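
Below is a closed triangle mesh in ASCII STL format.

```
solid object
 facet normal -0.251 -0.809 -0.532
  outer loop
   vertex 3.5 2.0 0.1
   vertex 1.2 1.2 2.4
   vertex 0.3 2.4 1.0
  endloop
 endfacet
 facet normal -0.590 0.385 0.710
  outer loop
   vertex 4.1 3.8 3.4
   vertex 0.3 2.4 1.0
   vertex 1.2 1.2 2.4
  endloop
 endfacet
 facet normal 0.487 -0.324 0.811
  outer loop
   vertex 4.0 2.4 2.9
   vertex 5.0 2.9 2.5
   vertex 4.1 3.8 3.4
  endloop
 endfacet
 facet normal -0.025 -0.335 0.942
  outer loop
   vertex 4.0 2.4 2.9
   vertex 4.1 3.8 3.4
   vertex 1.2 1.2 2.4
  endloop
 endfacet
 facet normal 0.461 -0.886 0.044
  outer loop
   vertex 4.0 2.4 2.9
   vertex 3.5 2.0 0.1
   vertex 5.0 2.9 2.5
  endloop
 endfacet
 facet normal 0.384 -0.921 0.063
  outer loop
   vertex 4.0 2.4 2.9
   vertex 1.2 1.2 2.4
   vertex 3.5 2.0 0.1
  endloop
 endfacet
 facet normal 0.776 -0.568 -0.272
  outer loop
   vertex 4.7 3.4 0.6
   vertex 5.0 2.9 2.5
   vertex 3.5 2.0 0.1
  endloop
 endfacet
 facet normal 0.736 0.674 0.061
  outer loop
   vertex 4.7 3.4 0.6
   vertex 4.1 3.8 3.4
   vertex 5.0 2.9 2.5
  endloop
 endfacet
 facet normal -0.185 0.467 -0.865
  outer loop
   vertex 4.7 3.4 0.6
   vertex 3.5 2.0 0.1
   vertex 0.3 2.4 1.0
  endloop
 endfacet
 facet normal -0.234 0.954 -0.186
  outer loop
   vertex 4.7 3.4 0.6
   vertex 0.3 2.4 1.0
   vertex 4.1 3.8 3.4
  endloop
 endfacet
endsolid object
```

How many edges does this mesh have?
15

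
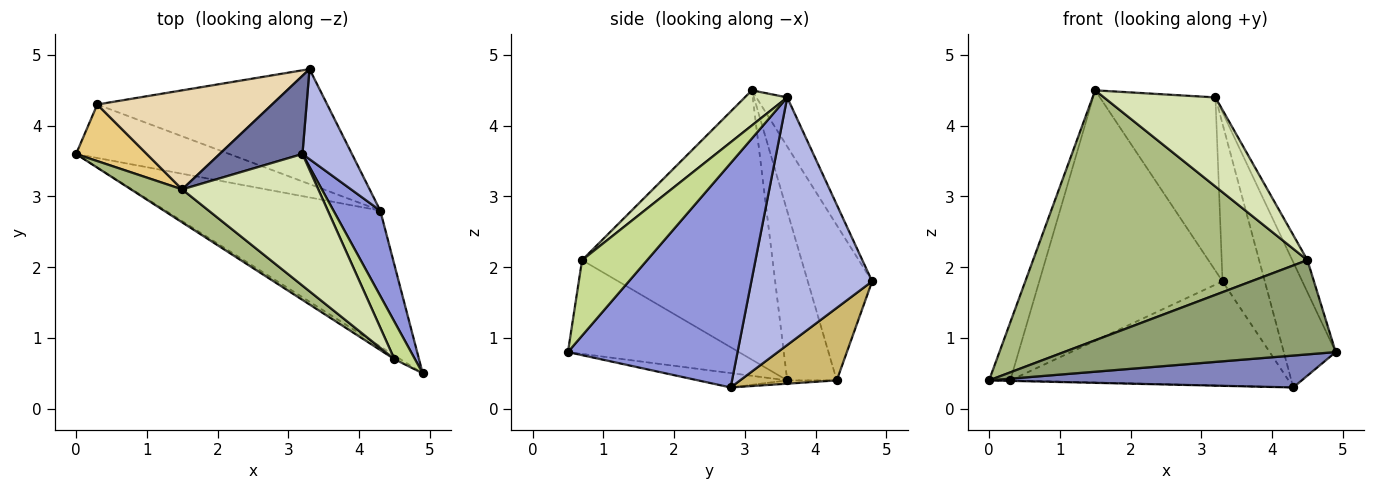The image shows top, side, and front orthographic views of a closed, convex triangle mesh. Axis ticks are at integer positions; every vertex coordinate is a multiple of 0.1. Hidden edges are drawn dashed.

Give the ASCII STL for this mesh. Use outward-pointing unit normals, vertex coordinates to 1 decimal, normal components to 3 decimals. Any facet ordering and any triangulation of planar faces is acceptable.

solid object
 facet normal -0.237 0.886 0.400
  outer loop
   vertex 3.2 3.6 4.4
   vertex 3.3 4.8 1.8
   vertex 1.5 3.1 4.5
  endloop
 endfacet
 facet normal -0.065 -0.228 -0.971
  outer loop
   vertex 4.3 2.8 0.3
   vertex 4.9 0.5 0.8
   vertex 0.0 3.6 0.4
  endloop
 endfacet
 facet normal 0.938 0.287 0.196
  outer loop
   vertex 4.3 2.8 0.3
   vertex 3.2 3.6 4.4
   vertex 4.9 0.5 0.8
  endloop
 endfacet
 facet normal 0.927 0.325 0.185
  outer loop
   vertex 4.3 2.8 0.3
   vertex 3.3 4.8 1.8
   vertex 3.2 3.6 4.4
  endloop
 endfacet
 facet normal -0.532 -0.846 -0.034
  outer loop
   vertex 4.5 0.7 2.1
   vertex 0.0 3.6 0.4
   vertex 4.9 0.5 0.8
  endloop
 endfacet
 facet normal -0.567 -0.817 0.108
  outer loop
   vertex 4.5 0.7 2.1
   vertex 1.5 3.1 4.5
   vertex 0.0 3.6 0.4
  endloop
 endfacet
 facet normal 0.942 0.219 0.256
  outer loop
   vertex 4.5 0.7 2.1
   vertex 4.9 0.5 0.8
   vertex 3.2 3.6 4.4
  endloop
 endfacet
 facet normal 0.209 -0.548 0.810
  outer loop
   vertex 4.5 0.7 2.1
   vertex 3.2 3.6 4.4
   vertex 1.5 3.1 4.5
  endloop
 endfacet
 facet normal -0.022 0.009 -1.000
  outer loop
   vertex 0.3 4.3 0.4
   vertex 4.3 2.8 0.3
   vertex 0.0 3.6 0.4
  endloop
 endfacet
 facet normal 0.227 0.654 -0.721
  outer loop
   vertex 0.3 4.3 0.4
   vertex 3.3 4.8 1.8
   vertex 4.3 2.8 0.3
  endloop
 endfacet
 facet normal -0.858 0.368 0.359
  outer loop
   vertex 0.3 4.3 0.4
   vertex 0.0 3.6 0.4
   vertex 1.5 3.1 4.5
  endloop
 endfacet
 facet normal -0.310 0.884 0.350
  outer loop
   vertex 0.3 4.3 0.4
   vertex 1.5 3.1 4.5
   vertex 3.3 4.8 1.8
  endloop
 endfacet
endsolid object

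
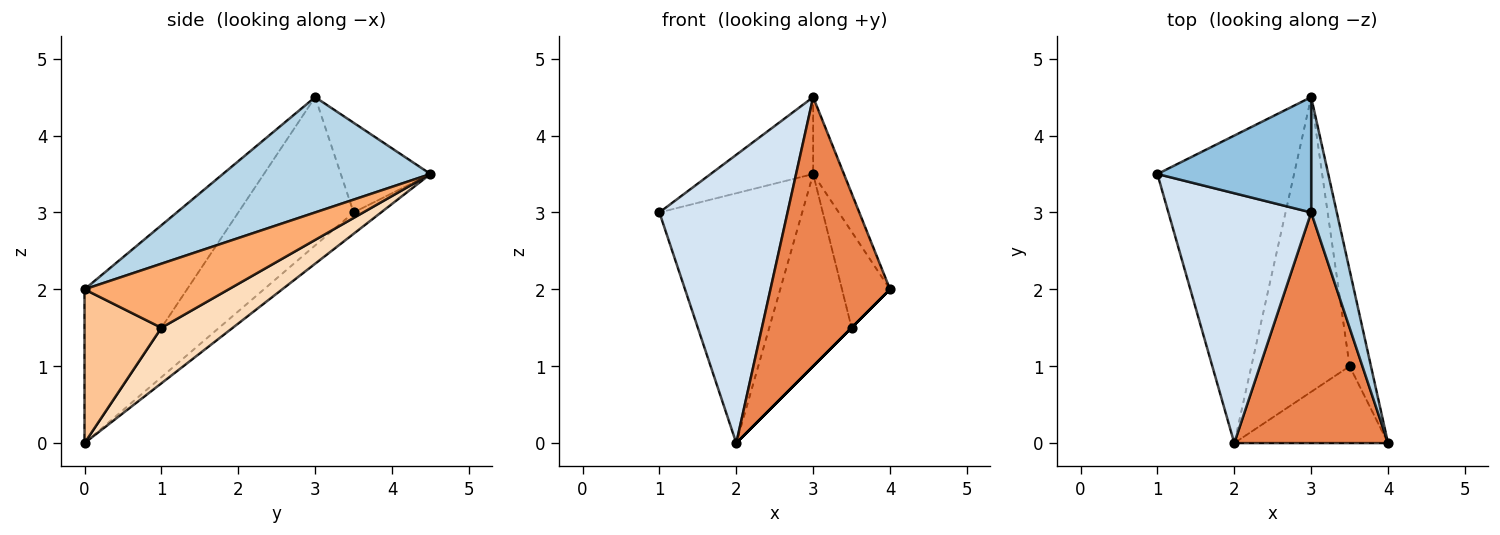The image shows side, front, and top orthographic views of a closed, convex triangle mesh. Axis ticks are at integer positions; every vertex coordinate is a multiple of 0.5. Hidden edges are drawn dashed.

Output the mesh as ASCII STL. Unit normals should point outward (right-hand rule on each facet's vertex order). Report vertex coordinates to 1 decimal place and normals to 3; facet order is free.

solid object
 facet normal -0.120 0.626 -0.770
  outer loop
   vertex 2.0 0.0 0.0
   vertex 1.0 3.5 3.0
   vertex 3.0 4.5 3.5
  endloop
 endfacet
 facet normal -0.437 0.499 0.749
  outer loop
   vertex 3.0 3.0 4.5
   vertex 3.0 4.5 3.5
   vertex 1.0 3.5 3.0
  endloop
 endfacet
 facet normal 0.966 0.143 0.215
  outer loop
   vertex 3.0 3.0 4.5
   vertex 4.0 0.0 2.0
   vertex 3.0 4.5 3.5
  endloop
 endfacet
 facet normal -0.562 -0.625 0.542
  outer loop
   vertex 3.0 3.0 4.5
   vertex 1.0 3.5 3.0
   vertex 2.0 0.0 0.0
  endloop
 endfacet
 facet normal -0.545 -0.636 0.545
  outer loop
   vertex 3.0 3.0 4.5
   vertex 2.0 0.0 0.0
   vertex 4.0 0.0 2.0
  endloop
 endfacet
 facet normal 0.905 0.302 -0.302
  outer loop
   vertex 3.5 1.0 1.5
   vertex 3.0 4.5 3.5
   vertex 4.0 0.0 2.0
  endloop
 endfacet
 facet normal 0.707 0.000 -0.707
  outer loop
   vertex 3.5 1.0 1.5
   vertex 4.0 0.0 2.0
   vertex 2.0 0.0 0.0
  endloop
 endfacet
 facet normal 0.428 0.494 -0.757
  outer loop
   vertex 3.5 1.0 1.5
   vertex 2.0 0.0 0.0
   vertex 3.0 4.5 3.5
  endloop
 endfacet
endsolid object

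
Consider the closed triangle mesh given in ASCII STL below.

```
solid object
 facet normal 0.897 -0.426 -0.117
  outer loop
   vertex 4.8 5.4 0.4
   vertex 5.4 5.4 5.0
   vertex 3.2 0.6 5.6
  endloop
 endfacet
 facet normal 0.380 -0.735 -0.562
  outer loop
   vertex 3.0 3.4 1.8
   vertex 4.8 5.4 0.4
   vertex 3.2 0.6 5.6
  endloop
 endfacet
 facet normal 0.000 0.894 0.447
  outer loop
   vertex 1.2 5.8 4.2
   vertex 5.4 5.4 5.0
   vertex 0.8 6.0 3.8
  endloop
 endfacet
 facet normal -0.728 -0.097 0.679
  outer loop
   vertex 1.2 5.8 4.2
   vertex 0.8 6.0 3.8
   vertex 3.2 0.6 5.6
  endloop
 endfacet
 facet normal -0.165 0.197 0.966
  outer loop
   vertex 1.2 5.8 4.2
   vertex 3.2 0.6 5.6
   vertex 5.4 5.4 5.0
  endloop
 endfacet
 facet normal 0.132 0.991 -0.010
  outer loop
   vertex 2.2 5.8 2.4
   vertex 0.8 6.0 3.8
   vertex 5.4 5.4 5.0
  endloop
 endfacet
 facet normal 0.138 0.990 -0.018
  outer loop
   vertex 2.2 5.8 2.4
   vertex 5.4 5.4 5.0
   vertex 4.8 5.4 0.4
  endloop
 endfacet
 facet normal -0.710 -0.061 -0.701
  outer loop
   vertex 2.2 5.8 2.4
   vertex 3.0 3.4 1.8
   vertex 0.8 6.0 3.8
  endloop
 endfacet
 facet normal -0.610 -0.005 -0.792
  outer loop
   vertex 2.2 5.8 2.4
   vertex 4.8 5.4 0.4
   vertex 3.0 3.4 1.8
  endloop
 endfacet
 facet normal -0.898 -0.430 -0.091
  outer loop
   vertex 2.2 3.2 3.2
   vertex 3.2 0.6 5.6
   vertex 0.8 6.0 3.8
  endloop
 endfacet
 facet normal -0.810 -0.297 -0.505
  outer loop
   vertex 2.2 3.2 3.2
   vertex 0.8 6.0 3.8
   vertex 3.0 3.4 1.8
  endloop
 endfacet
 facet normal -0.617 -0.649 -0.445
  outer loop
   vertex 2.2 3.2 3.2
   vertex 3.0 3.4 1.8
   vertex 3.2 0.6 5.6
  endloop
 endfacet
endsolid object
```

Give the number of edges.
18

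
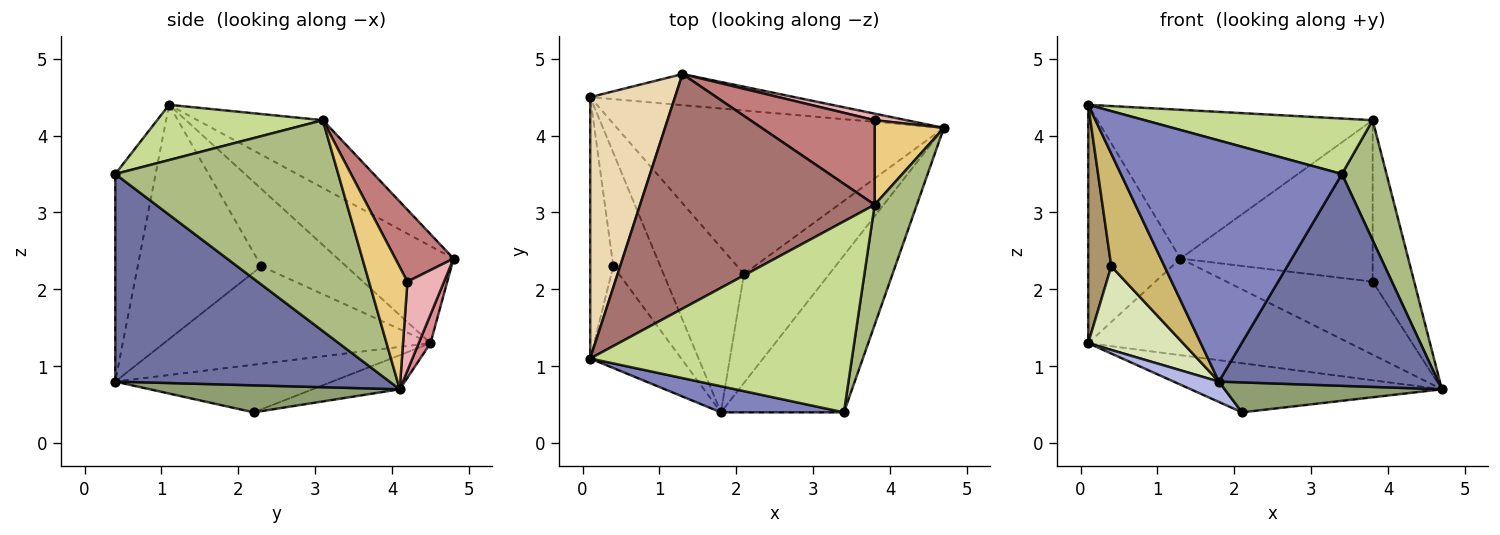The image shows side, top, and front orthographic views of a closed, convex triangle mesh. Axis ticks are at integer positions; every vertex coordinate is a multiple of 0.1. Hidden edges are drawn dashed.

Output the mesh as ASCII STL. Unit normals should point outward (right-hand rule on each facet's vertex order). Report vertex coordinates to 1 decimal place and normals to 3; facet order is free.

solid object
 facet normal 0.709 -0.567 -0.420
  outer loop
   vertex 3.4 0.4 3.5
   vertex 1.8 0.4 0.8
   vertex 4.7 4.1 0.7
  endloop
 endfacet
 facet normal -0.179 -0.978 0.106
  outer loop
   vertex 3.4 0.4 3.5
   vertex 0.1 1.1 4.4
   vertex 1.8 0.4 0.8
  endloop
 endfacet
 facet normal -0.099 0.286 -0.953
  outer loop
   vertex 2.1 2.2 0.4
   vertex 0.1 4.5 1.3
   vertex 4.7 4.1 0.7
  endloop
 endfacet
 facet normal -0.507 -0.106 -0.856
  outer loop
   vertex 2.1 2.2 0.4
   vertex 1.8 0.4 0.8
   vertex 0.1 4.5 1.3
  endloop
 endfacet
 facet normal 0.292 -0.254 -0.922
  outer loop
   vertex 2.1 2.2 0.4
   vertex 4.7 4.1 0.7
   vertex 1.8 0.4 0.8
  endloop
 endfacet
 facet normal 0.962 -0.192 0.192
  outer loop
   vertex 3.8 3.1 4.2
   vertex 3.4 0.4 3.5
   vertex 4.7 4.1 0.7
  endloop
 endfacet
 facet normal 0.199 -0.273 0.941
  outer loop
   vertex 3.8 3.1 4.2
   vertex 0.1 1.1 4.4
   vertex 3.4 0.4 3.5
  endloop
 endfacet
 facet normal -0.858 -0.305 -0.414
  outer loop
   vertex 0.4 2.3 2.3
   vertex 0.1 4.5 1.3
   vertex 1.8 0.4 0.8
  endloop
 endfacet
 facet normal -0.927 -0.252 -0.277
  outer loop
   vertex 0.4 2.3 2.3
   vertex 0.1 1.1 4.4
   vertex 0.1 4.5 1.3
  endloop
 endfacet
 facet normal -0.865 -0.372 -0.336
  outer loop
   vertex 0.4 2.3 2.3
   vertex 1.8 0.4 0.8
   vertex 0.1 1.1 4.4
  endloop
 endfacet
 facet normal 0.634 0.685 0.359
  outer loop
   vertex 3.8 4.2 2.1
   vertex 3.8 3.1 4.2
   vertex 4.7 4.1 0.7
  endloop
 endfacet
 facet normal -0.646 0.514 0.564
  outer loop
   vertex 1.3 4.8 2.4
   vertex 0.1 4.5 1.3
   vertex 0.1 1.1 4.4
  endloop
 endfacet
 facet normal -0.237 0.520 0.820
  outer loop
   vertex 1.3 4.8 2.4
   vertex 0.1 1.1 4.4
   vertex 3.8 3.1 4.2
  endloop
 endfacet
 facet normal 0.259 0.856 0.448
  outer loop
   vertex 1.3 4.8 2.4
   vertex 3.8 3.1 4.2
   vertex 3.8 4.2 2.1
  endloop
 endfacet
 facet normal 0.043 0.951 -0.306
  outer loop
   vertex 1.3 4.8 2.4
   vertex 4.7 4.1 0.7
   vertex 0.1 4.5 1.3
  endloop
 endfacet
 facet normal 0.242 0.966 0.087
  outer loop
   vertex 1.3 4.8 2.4
   vertex 3.8 4.2 2.1
   vertex 4.7 4.1 0.7
  endloop
 endfacet
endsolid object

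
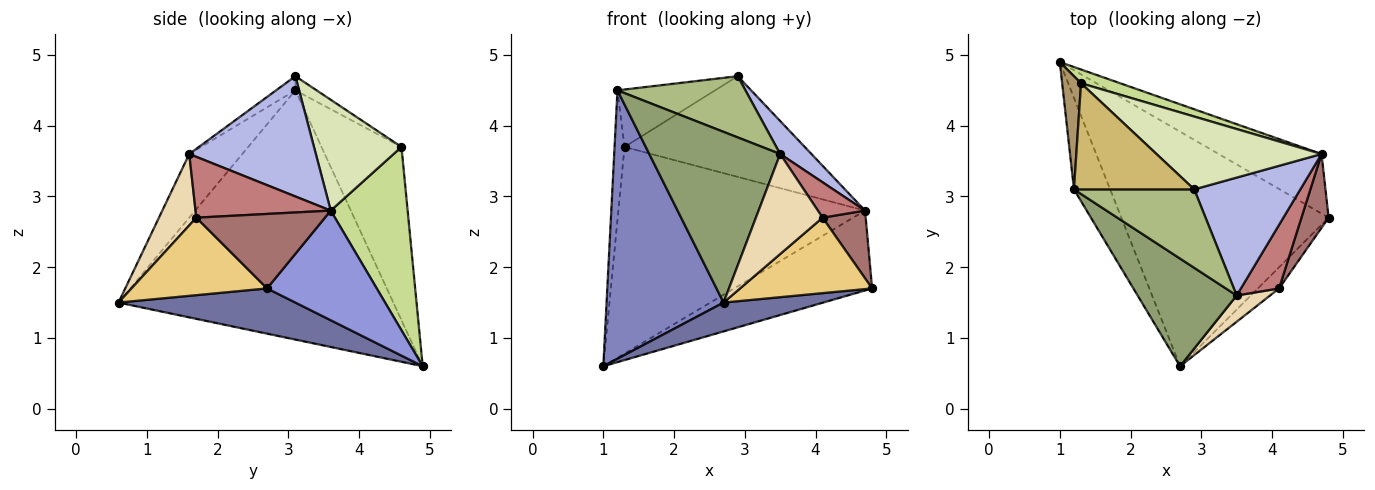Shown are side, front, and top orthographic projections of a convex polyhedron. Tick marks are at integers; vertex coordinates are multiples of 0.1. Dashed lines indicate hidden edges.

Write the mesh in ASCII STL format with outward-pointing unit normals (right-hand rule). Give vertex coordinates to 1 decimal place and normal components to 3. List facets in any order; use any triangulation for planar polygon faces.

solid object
 facet normal 0.212 -0.119 -0.970
  outer loop
   vertex 2.7 0.6 1.5
   vertex 1.0 4.9 0.6
   vertex 4.8 2.7 1.7
  endloop
 endfacet
 facet normal -0.912 -0.388 -0.132
  outer loop
   vertex 1.2 3.1 4.5
   vertex 1.0 4.9 0.6
   vertex 2.7 0.6 1.5
  endloop
 endfacet
 facet normal 0.537 0.676 -0.504
  outer loop
   vertex 4.7 3.6 2.8
   vertex 4.8 2.7 1.7
   vertex 1.0 4.9 0.6
  endloop
 endfacet
 facet normal 0.737 -0.182 0.651
  outer loop
   vertex 3.5 1.6 3.6
   vertex 4.7 3.6 2.8
   vertex 2.9 3.1 4.7
  endloop
 endfacet
 facet normal -0.324 -0.800 0.505
  outer loop
   vertex 3.5 1.6 3.6
   vertex 1.2 3.1 4.5
   vertex 2.7 0.6 1.5
  endloop
 endfacet
 facet normal -0.092 -0.613 0.785
  outer loop
   vertex 3.5 1.6 3.6
   vertex 2.9 3.1 4.7
   vertex 1.2 3.1 4.5
  endloop
 endfacet
 facet normal 0.297 0.953 0.063
  outer loop
   vertex 1.3 4.6 3.7
   vertex 4.7 3.6 2.8
   vertex 1.0 4.9 0.6
  endloop
 endfacet
 facet normal 0.366 0.754 0.545
  outer loop
   vertex 1.3 4.6 3.7
   vertex 2.9 3.1 4.7
   vertex 4.7 3.6 2.8
  endloop
 endfacet
 facet normal -0.987 0.123 0.107
  outer loop
   vertex 1.3 4.6 3.7
   vertex 1.0 4.9 0.6
   vertex 1.2 3.1 4.5
  endloop
 endfacet
 facet normal -0.103 0.473 0.875
  outer loop
   vertex 1.3 4.6 3.7
   vertex 1.2 3.1 4.5
   vertex 2.9 3.1 4.7
  endloop
 endfacet
 facet normal 0.703 -0.685 -0.193
  outer loop
   vertex 4.1 1.7 2.7
   vertex 2.7 0.6 1.5
   vertex 4.8 2.7 1.7
  endloop
 endfacet
 facet normal 0.477 -0.850 0.223
  outer loop
   vertex 4.1 1.7 2.7
   vertex 3.5 1.6 3.6
   vertex 2.7 0.6 1.5
  endloop
 endfacet
 facet normal 0.896 -0.300 0.327
  outer loop
   vertex 4.1 1.7 2.7
   vertex 4.8 2.7 1.7
   vertex 4.7 3.6 2.8
  endloop
 endfacet
 facet normal 0.812 -0.283 0.510
  outer loop
   vertex 4.1 1.7 2.7
   vertex 4.7 3.6 2.8
   vertex 3.5 1.6 3.6
  endloop
 endfacet
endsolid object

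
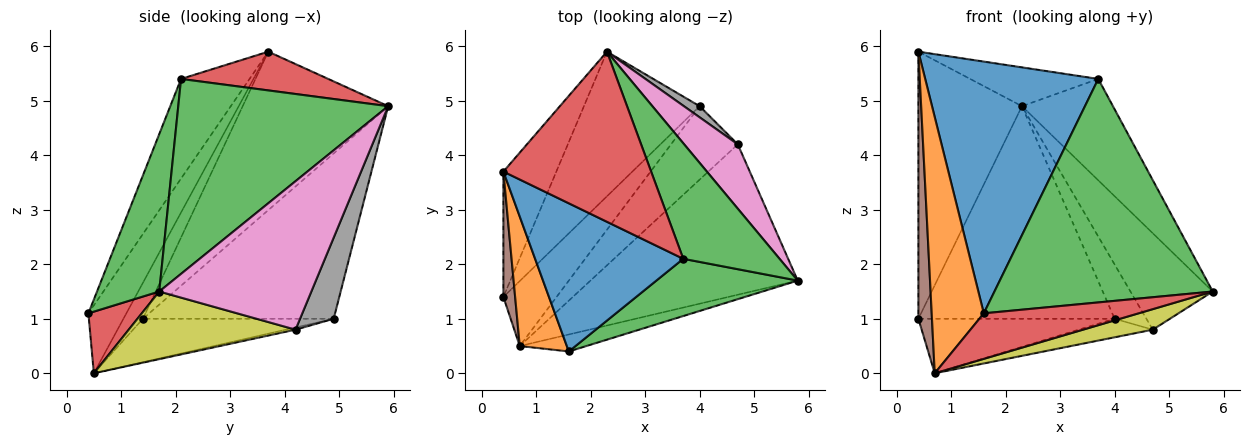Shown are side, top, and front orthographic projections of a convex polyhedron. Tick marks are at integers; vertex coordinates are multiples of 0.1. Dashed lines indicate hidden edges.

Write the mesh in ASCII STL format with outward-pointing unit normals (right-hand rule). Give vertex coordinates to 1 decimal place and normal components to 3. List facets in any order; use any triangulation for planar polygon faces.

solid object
 facet normal -0.786 0.560 -0.263
  outer loop
   vertex 0.4 3.7 5.9
   vertex 2.3 5.9 4.9
   vertex 0.4 1.4 1.0
  endloop
 endfacet
 facet normal -0.627 0.644 -0.438
  outer loop
   vertex 4.0 4.9 1.0
   vertex 0.4 1.4 1.0
   vertex 2.3 5.9 4.9
  endloop
 endfacet
 facet normal 0.836 0.362 0.413
  outer loop
   vertex 3.7 2.1 5.4
   vertex 5.8 1.7 1.5
   vertex 2.3 5.9 4.9
  endloop
 endfacet
 facet normal 0.248 0.216 0.945
  outer loop
   vertex 3.7 2.1 5.4
   vertex 2.3 5.9 4.9
   vertex 0.4 3.7 5.9
  endloop
 endfacet
 facet normal -0.530 0.545 -0.650
  outer loop
   vertex 0.7 0.5 0.0
   vertex 0.4 1.4 1.0
   vertex 4.0 4.9 1.0
  endloop
 endfacet
 facet normal -0.792 -0.552 0.259
  outer loop
   vertex 0.7 0.5 0.0
   vertex 0.4 3.7 5.9
   vertex 0.4 1.4 1.0
  endloop
 endfacet
 facet normal 0.838 0.454 0.303
  outer loop
   vertex 4.7 4.2 0.8
   vertex 2.3 5.9 4.9
   vertex 5.8 1.7 1.5
  endloop
 endfacet
 facet normal 0.720 0.680 0.139
  outer loop
   vertex 4.7 4.2 0.8
   vertex 4.0 4.9 1.0
   vertex 2.3 5.9 4.9
  endloop
 endfacet
 facet normal 0.308 -0.129 -0.943
  outer loop
   vertex 4.7 4.2 0.8
   vertex 5.8 1.7 1.5
   vertex 0.7 0.5 0.0
  endloop
 endfacet
 facet normal -0.032 0.245 -0.969
  outer loop
   vertex 4.7 4.2 0.8
   vertex 0.7 0.5 0.0
   vertex 4.0 4.9 1.0
  endloop
 endfacet
 facet normal -0.323 -0.816 0.480
  outer loop
   vertex 1.6 0.4 1.1
   vertex 3.7 2.1 5.4
   vertex 0.4 3.7 5.9
  endloop
 endfacet
 facet normal -0.545 -0.748 0.378
  outer loop
   vertex 1.6 0.4 1.1
   vertex 0.4 3.7 5.9
   vertex 0.7 0.5 0.0
  endloop
 endfacet
 facet normal 0.266 -0.934 0.239
  outer loop
   vertex 1.6 0.4 1.1
   vertex 5.8 1.7 1.5
   vertex 3.7 2.1 5.4
  endloop
 endfacet
 facet normal 0.308 -0.891 -0.333
  outer loop
   vertex 1.6 0.4 1.1
   vertex 0.7 0.5 0.0
   vertex 5.8 1.7 1.5
  endloop
 endfacet
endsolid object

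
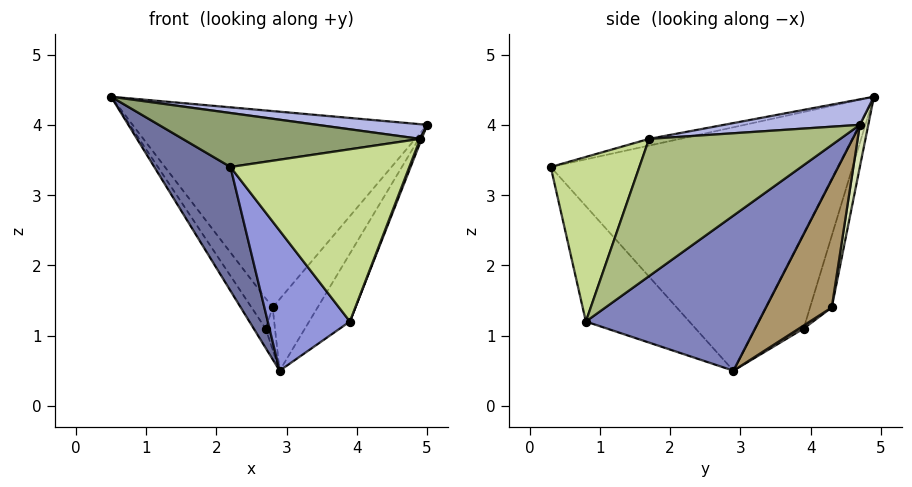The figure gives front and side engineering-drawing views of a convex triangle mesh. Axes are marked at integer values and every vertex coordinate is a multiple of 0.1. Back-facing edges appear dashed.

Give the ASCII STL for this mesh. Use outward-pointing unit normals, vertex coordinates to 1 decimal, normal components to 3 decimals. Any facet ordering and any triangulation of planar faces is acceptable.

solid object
 facet normal -0.877 -0.233 -0.420
  outer loop
   vertex 2.9 2.9 0.5
   vertex 2.2 0.3 3.4
   vertex 0.5 4.9 4.4
  endloop
 endfacet
 facet normal 0.797 0.188 -0.575
  outer loop
   vertex 3.9 0.8 1.2
   vertex 2.9 2.9 0.5
   vertex 5.0 4.7 4.0
  endloop
 endfacet
 facet normal -0.628 -0.498 -0.598
  outer loop
   vertex 3.9 0.8 1.2
   vertex 2.2 0.3 3.4
   vertex 2.9 2.9 0.5
  endloop
 endfacet
 facet normal 0.085 -0.069 0.994
  outer loop
   vertex 4.9 1.7 3.8
   vertex 5.0 4.7 4.0
   vertex 0.5 4.9 4.4
  endloop
 endfacet
 facet normal -0.029 -0.223 0.974
  outer loop
   vertex 4.9 1.7 3.8
   vertex 0.5 4.9 4.4
   vertex 2.2 0.3 3.4
  endloop
 endfacet
 facet normal 0.934 -0.007 -0.357
  outer loop
   vertex 4.9 1.7 3.8
   vertex 3.9 0.8 1.2
   vertex 5.0 4.7 4.0
  endloop
 endfacet
 facet normal 0.440 -0.887 0.138
  outer loop
   vertex 4.9 1.7 3.8
   vertex 2.2 0.3 3.4
   vertex 3.9 0.8 1.2
  endloop
 endfacet
 facet normal 0.028 0.984 -0.175
  outer loop
   vertex 2.8 4.3 1.4
   vertex 0.5 4.9 4.4
   vertex 5.0 4.7 4.0
  endloop
 endfacet
 facet normal 0.649 0.443 -0.618
  outer loop
   vertex 2.8 4.3 1.4
   vertex 5.0 4.7 4.0
   vertex 2.9 2.9 0.5
  endloop
 endfacet
 facet normal -0.788 0.193 -0.584
  outer loop
   vertex 2.7 3.9 1.1
   vertex 2.9 2.9 0.5
   vertex 0.5 4.9 4.4
  endloop
 endfacet
 facet normal -0.591 0.573 -0.568
  outer loop
   vertex 2.7 3.9 1.1
   vertex 0.5 4.9 4.4
   vertex 2.8 4.3 1.4
  endloop
 endfacet
 facet normal 0.267 0.535 -0.802
  outer loop
   vertex 2.7 3.9 1.1
   vertex 2.8 4.3 1.4
   vertex 2.9 2.9 0.5
  endloop
 endfacet
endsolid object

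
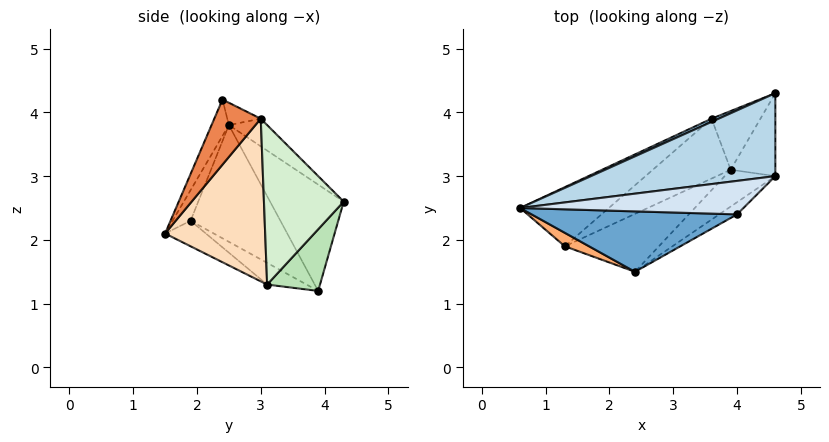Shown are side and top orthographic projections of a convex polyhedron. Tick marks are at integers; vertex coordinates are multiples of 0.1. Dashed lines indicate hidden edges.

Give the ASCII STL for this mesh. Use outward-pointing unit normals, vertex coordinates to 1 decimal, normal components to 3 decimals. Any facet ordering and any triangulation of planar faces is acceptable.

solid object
 facet normal -0.078 -0.893 0.443
  outer loop
   vertex 4.0 2.4 4.2
   vertex 0.6 2.5 3.8
   vertex 2.4 1.5 2.1
  endloop
 endfacet
 facet normal -0.403 0.915 0.027
  outer loop
   vertex 3.6 3.9 1.2
   vertex 0.6 2.5 3.8
   vertex 4.6 4.3 2.6
  endloop
 endfacet
 facet normal -0.105 0.703 0.703
  outer loop
   vertex 4.6 3.0 3.9
   vertex 4.6 4.3 2.6
   vertex 0.6 2.5 3.8
  endloop
 endfacet
 facet normal -0.085 0.513 0.854
  outer loop
   vertex 4.6 3.0 3.9
   vertex 0.6 2.5 3.8
   vertex 4.0 2.4 4.2
  endloop
 endfacet
 facet normal 0.650 -0.739 -0.178
  outer loop
   vertex 4.6 3.0 3.9
   vertex 4.0 2.4 4.2
   vertex 2.4 1.5 2.1
  endloop
 endfacet
 facet normal -0.295 -0.927 0.233
  outer loop
   vertex 1.3 1.9 2.3
   vertex 2.4 1.5 2.1
   vertex 0.6 2.5 3.8
  endloop
 endfacet
 facet normal -0.688 0.504 -0.523
  outer loop
   vertex 1.3 1.9 2.3
   vertex 0.6 2.5 3.8
   vertex 3.6 3.9 1.2
  endloop
 endfacet
 facet normal 0.661 -0.722 -0.206
  outer loop
   vertex 3.9 3.1 1.3
   vertex 4.6 3.0 3.9
   vertex 2.4 1.5 2.1
  endloop
 endfacet
 facet normal -0.255 -0.231 -0.939
  outer loop
   vertex 3.9 3.1 1.3
   vertex 2.4 1.5 2.1
   vertex 1.3 1.9 2.3
  endloop
 endfacet
 facet normal -0.262 -0.216 -0.941
  outer loop
   vertex 3.9 3.1 1.3
   vertex 1.3 1.9 2.3
   vertex 3.6 3.9 1.2
  endloop
 endfacet
 facet normal 0.766 0.211 -0.607
  outer loop
   vertex 3.9 3.1 1.3
   vertex 3.6 3.9 1.2
   vertex 4.6 4.3 2.6
  endloop
 endfacet
 facet normal 0.930 -0.260 -0.260
  outer loop
   vertex 3.9 3.1 1.3
   vertex 4.6 4.3 2.6
   vertex 4.6 3.0 3.9
  endloop
 endfacet
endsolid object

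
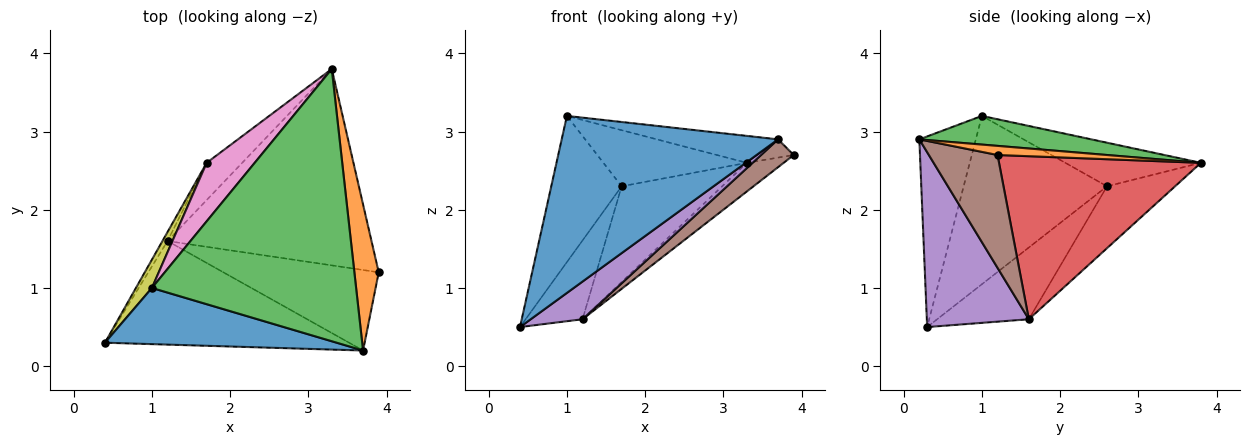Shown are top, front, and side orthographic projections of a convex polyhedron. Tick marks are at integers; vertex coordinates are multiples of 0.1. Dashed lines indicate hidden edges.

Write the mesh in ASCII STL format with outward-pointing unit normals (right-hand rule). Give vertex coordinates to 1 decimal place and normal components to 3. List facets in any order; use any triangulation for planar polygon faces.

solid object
 facet normal -0.241 -0.925 0.293
  outer loop
   vertex 3.7 0.2 2.9
   vertex 1.0 1.0 3.2
   vertex 0.4 0.3 0.5
  endloop
 endfacet
 facet normal 0.349 0.116 0.930
  outer loop
   vertex 3.7 0.2 2.9
   vertex 3.9 1.2 2.7
   vertex 3.3 3.8 2.6
  endloop
 endfacet
 facet normal 0.138 0.098 0.986
  outer loop
   vertex 3.7 0.2 2.9
   vertex 3.3 3.8 2.6
   vertex 1.0 1.0 3.2
  endloop
 endfacet
 facet normal 0.620 0.113 -0.776
  outer loop
   vertex 1.2 1.6 0.6
   vertex 3.3 3.8 2.6
   vertex 3.9 1.2 2.7
  endloop
 endfacet
 facet normal 0.558 -0.284 -0.780
  outer loop
   vertex 1.2 1.6 0.6
   vertex 3.7 0.2 2.9
   vertex 0.4 0.3 0.5
  endloop
 endfacet
 facet normal 0.566 -0.269 -0.779
  outer loop
   vertex 1.2 1.6 0.6
   vertex 3.9 1.2 2.7
   vertex 3.7 0.2 2.9
  endloop
 endfacet
 facet normal -0.548 0.579 0.604
  outer loop
   vertex 1.7 2.6 2.3
   vertex 1.0 1.0 3.2
   vertex 3.3 3.8 2.6
  endloop
 endfacet
 facet normal -0.534 0.788 -0.307
  outer loop
   vertex 1.7 2.6 2.3
   vertex 3.3 3.8 2.6
   vertex 1.2 1.6 0.6
  endloop
 endfacet
 facet normal -0.894 0.439 0.085
  outer loop
   vertex 1.7 2.6 2.3
   vertex 0.4 0.3 0.5
   vertex 1.0 1.0 3.2
  endloop
 endfacet
 facet normal -0.848 0.527 -0.060
  outer loop
   vertex 1.7 2.6 2.3
   vertex 1.2 1.6 0.6
   vertex 0.4 0.3 0.5
  endloop
 endfacet
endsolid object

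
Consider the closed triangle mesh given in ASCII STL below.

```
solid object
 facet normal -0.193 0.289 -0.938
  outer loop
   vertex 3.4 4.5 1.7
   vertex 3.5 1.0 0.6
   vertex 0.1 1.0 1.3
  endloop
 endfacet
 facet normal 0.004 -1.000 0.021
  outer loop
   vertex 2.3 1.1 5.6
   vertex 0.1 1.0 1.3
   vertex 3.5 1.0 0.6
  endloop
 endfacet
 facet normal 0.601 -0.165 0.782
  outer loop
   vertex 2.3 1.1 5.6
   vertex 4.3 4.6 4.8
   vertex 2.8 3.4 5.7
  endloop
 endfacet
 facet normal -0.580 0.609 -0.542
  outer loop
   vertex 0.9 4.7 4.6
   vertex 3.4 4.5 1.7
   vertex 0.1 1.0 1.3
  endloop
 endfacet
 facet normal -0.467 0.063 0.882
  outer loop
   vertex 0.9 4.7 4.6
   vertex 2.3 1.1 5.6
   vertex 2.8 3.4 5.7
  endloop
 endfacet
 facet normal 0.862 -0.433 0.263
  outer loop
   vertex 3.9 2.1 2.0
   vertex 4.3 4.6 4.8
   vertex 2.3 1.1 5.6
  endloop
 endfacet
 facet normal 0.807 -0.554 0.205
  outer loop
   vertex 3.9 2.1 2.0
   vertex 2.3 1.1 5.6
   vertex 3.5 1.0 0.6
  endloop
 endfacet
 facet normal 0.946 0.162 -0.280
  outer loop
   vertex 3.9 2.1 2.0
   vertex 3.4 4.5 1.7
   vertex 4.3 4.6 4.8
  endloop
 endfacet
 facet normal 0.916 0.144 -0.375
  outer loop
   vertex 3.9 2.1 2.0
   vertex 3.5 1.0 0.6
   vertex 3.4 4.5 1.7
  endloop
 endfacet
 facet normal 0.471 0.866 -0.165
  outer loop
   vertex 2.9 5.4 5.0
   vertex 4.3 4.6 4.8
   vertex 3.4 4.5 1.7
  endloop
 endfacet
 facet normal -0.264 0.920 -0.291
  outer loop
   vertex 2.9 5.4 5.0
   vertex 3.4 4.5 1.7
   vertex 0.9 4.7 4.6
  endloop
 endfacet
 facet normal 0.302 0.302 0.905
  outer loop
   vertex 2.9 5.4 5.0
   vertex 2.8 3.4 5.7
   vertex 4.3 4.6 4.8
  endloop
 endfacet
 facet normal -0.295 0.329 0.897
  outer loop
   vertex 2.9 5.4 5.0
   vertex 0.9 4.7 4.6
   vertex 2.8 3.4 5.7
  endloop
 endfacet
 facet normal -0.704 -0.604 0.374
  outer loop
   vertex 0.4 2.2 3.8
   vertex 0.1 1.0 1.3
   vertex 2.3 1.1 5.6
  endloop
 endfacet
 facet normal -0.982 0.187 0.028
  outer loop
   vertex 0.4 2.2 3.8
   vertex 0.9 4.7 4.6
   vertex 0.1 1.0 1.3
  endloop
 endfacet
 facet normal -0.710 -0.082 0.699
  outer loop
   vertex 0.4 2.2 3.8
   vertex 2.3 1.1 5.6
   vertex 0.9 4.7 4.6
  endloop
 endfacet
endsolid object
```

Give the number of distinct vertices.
10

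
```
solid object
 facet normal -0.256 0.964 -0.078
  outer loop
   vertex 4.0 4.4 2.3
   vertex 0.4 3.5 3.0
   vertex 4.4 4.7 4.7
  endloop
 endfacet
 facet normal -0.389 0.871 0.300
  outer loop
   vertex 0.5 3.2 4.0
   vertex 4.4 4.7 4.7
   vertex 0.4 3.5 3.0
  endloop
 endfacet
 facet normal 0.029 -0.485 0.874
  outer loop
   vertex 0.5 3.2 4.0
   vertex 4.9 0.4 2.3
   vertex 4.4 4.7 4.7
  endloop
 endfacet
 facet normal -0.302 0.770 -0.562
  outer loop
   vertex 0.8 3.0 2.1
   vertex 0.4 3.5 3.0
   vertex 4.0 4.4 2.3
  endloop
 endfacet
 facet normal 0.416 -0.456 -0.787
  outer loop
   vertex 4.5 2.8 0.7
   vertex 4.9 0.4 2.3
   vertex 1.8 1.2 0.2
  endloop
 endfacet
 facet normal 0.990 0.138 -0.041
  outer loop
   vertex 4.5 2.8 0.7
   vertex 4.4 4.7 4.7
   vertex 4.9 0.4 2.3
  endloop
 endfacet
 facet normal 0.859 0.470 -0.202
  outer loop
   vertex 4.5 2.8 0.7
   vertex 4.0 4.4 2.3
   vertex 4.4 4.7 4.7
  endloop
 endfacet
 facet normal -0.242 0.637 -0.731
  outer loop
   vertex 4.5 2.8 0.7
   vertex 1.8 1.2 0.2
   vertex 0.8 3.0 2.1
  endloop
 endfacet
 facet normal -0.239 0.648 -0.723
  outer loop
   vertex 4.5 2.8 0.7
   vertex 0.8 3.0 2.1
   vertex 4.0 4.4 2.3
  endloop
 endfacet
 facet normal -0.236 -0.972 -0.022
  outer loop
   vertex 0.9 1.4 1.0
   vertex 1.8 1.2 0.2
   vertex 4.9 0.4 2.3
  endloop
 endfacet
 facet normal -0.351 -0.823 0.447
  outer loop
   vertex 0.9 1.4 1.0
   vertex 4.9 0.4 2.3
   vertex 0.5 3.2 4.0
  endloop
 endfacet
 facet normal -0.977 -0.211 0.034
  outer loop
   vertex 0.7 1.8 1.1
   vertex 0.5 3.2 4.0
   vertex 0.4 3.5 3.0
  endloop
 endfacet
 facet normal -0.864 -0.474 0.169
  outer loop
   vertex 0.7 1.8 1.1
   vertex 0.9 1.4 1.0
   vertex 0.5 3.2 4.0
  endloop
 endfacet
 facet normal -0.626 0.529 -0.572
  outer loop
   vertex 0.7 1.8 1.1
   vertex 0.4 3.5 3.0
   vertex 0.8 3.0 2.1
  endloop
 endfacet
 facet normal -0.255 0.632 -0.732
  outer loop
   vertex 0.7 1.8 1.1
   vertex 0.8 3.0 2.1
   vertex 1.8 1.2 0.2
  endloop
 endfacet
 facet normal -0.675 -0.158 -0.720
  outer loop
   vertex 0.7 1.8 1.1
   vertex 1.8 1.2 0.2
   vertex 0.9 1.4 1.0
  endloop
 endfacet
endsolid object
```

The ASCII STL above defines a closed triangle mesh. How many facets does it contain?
16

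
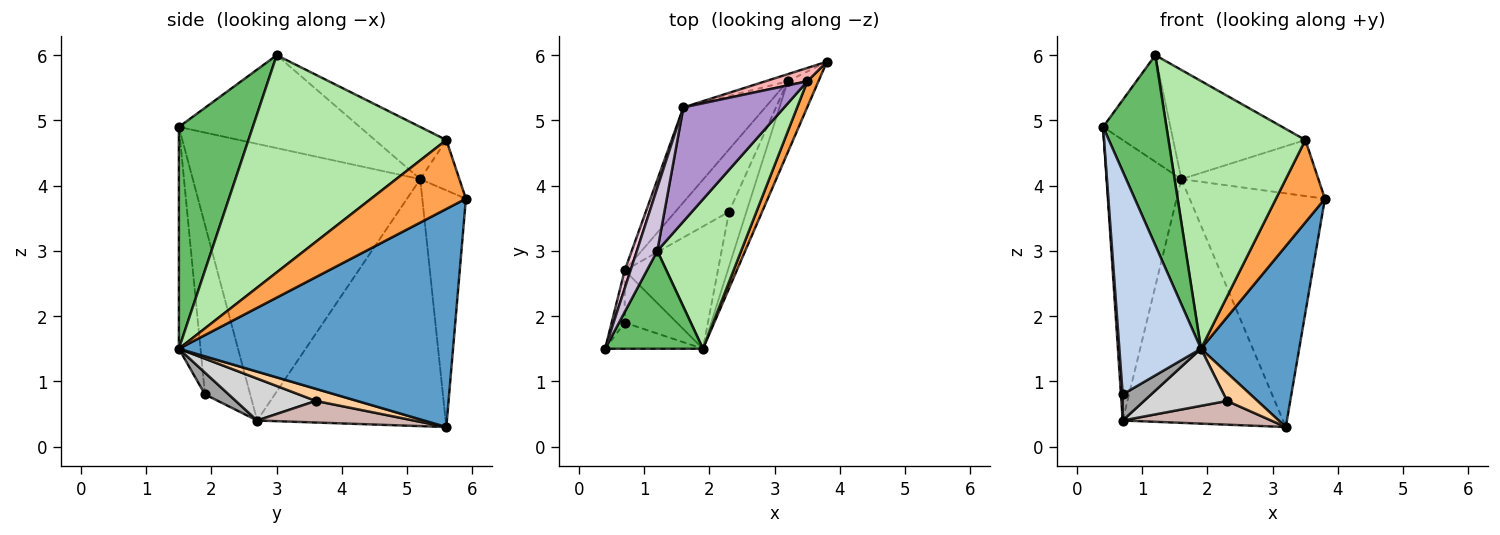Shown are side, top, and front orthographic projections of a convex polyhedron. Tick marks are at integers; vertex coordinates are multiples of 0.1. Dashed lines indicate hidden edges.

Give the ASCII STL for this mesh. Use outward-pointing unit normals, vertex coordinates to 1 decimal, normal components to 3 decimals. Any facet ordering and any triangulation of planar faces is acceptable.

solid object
 facet normal 0.933 -0.334 -0.131
  outer loop
   vertex 3.2 5.6 0.3
   vertex 3.8 5.9 3.8
   vertex 1.9 1.5 1.5
  endloop
 endfacet
 facet normal -0.255 -0.960 -0.112
  outer loop
   vertex 0.7 1.9 0.8
   vertex 1.9 1.5 1.5
   vertex 0.4 1.5 4.9
  endloop
 endfacet
 facet normal 0.880 -0.454 0.142
  outer loop
   vertex 3.5 5.6 4.7
   vertex 1.9 1.5 1.5
   vertex 3.8 5.9 3.8
  endloop
 endfacet
 facet normal 0.527 -0.388 -0.756
  outer loop
   vertex 2.3 3.6 0.7
   vertex 3.2 5.6 0.3
   vertex 1.9 1.5 1.5
  endloop
 endfacet
 facet normal 0.720 -0.617 0.318
  outer loop
   vertex 1.2 3.0 6.0
   vertex 0.4 1.5 4.9
   vertex 1.9 1.5 1.5
  endloop
 endfacet
 facet normal 0.784 -0.542 0.303
  outer loop
   vertex 1.2 3.0 6.0
   vertex 1.9 1.5 1.5
   vertex 3.5 5.6 4.7
  endloop
 endfacet
 facet normal -0.307 0.951 -0.029
  outer loop
   vertex 1.6 5.2 4.1
   vertex 3.8 5.9 3.8
   vertex 3.2 5.6 0.3
  endloop
 endfacet
 facet normal -0.268 0.937 0.223
  outer loop
   vertex 1.6 5.2 4.1
   vertex 3.5 5.6 4.7
   vertex 3.8 5.9 3.8
  endloop
 endfacet
 facet normal -0.350 0.648 0.677
  outer loop
   vertex 1.6 5.2 4.1
   vertex 1.2 3.0 6.0
   vertex 3.5 5.6 4.7
  endloop
 endfacet
 facet normal -0.918 0.341 0.202
  outer loop
   vertex 1.6 5.2 4.1
   vertex 0.4 1.5 4.9
   vertex 1.2 3.0 6.0
  endloop
 endfacet
 facet normal -0.739 0.628 -0.245
  outer loop
   vertex 0.7 2.7 0.4
   vertex 1.6 5.2 4.1
   vertex 3.2 5.6 0.3
  endloop
 endfacet
 facet normal 0.351 -0.333 -0.875
  outer loop
   vertex 0.7 2.7 0.4
   vertex 3.2 5.6 0.3
   vertex 2.3 3.6 0.7
  endloop
 endfacet
 facet normal -0.996 -0.038 -0.077
  outer loop
   vertex 0.7 2.7 0.4
   vertex 0.7 1.9 0.8
   vertex 0.4 1.5 4.9
  endloop
 endfacet
 facet normal -0.950 0.312 0.020
  outer loop
   vertex 0.7 2.7 0.4
   vertex 0.4 1.5 4.9
   vertex 1.6 5.2 4.1
  endloop
 endfacet
 facet normal 0.349 -0.419 -0.838
  outer loop
   vertex 0.7 2.7 0.4
   vertex 1.9 1.5 1.5
   vertex 0.7 1.9 0.8
  endloop
 endfacet
 facet normal 0.378 -0.392 -0.839
  outer loop
   vertex 0.7 2.7 0.4
   vertex 2.3 3.6 0.7
   vertex 1.9 1.5 1.5
  endloop
 endfacet
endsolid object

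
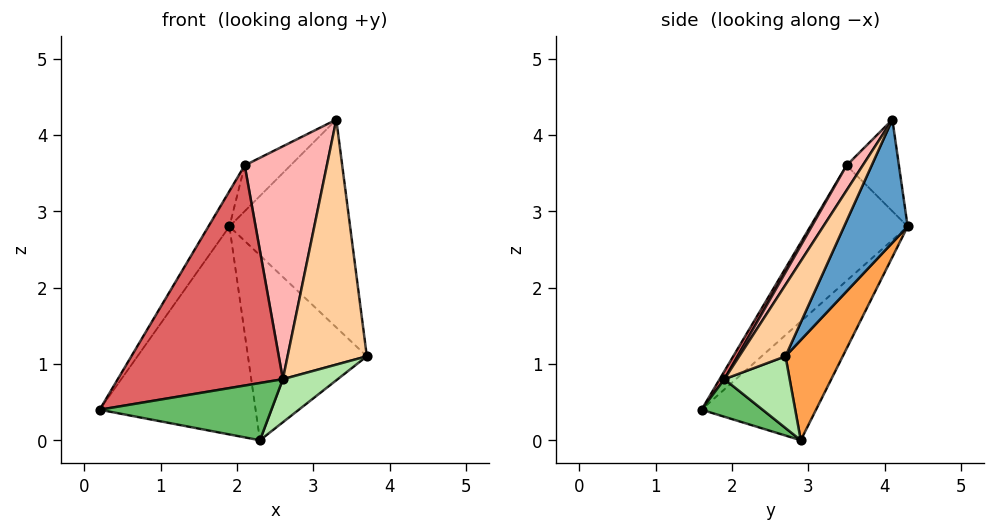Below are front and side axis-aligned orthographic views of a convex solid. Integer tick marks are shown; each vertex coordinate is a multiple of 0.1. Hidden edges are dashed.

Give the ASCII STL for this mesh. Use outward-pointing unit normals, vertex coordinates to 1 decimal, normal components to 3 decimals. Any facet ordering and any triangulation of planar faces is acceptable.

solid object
 facet normal 0.441 0.838 -0.321
  outer loop
   vertex 3.3 4.1 4.2
   vertex 3.7 2.7 1.1
   vertex 1.9 4.3 2.8
  endloop
 endfacet
 facet normal -0.532 0.725 -0.438
  outer loop
   vertex 2.3 2.9 0.0
   vertex 0.2 1.6 0.4
   vertex 1.9 4.3 2.8
  endloop
 endfacet
 facet normal 0.404 0.840 -0.362
  outer loop
   vertex 2.3 2.9 0.0
   vertex 1.9 4.3 2.8
   vertex 3.7 2.7 1.1
  endloop
 endfacet
 facet normal 0.459 -0.786 0.414
  outer loop
   vertex 2.6 1.9 0.8
   vertex 3.7 2.7 1.1
   vertex 3.3 4.1 4.2
  endloop
 endfacet
 facet normal 0.204 -0.574 -0.793
  outer loop
   vertex 2.6 1.9 0.8
   vertex 0.2 1.6 0.4
   vertex 2.3 2.9 0.0
  endloop
 endfacet
 facet normal 0.517 -0.435 -0.737
  outer loop
   vertex 2.6 1.9 0.8
   vertex 2.3 2.9 0.0
   vertex 3.7 2.7 1.1
  endloop
 endfacet
 facet normal 0.025 -0.866 0.499
  outer loop
   vertex 2.1 3.5 3.6
   vertex 0.2 1.6 0.4
   vertex 2.6 1.9 0.8
  endloop
 endfacet
 facet normal 0.166 -0.843 0.511
  outer loop
   vertex 2.1 3.5 3.6
   vertex 2.6 1.9 0.8
   vertex 3.3 4.1 4.2
  endloop
 endfacet
 facet normal -0.890 0.192 0.414
  outer loop
   vertex 2.1 3.5 3.6
   vertex 1.9 4.3 2.8
   vertex 0.2 1.6 0.4
  endloop
 endfacet
 facet normal -0.574 0.503 0.646
  outer loop
   vertex 2.1 3.5 3.6
   vertex 3.3 4.1 4.2
   vertex 1.9 4.3 2.8
  endloop
 endfacet
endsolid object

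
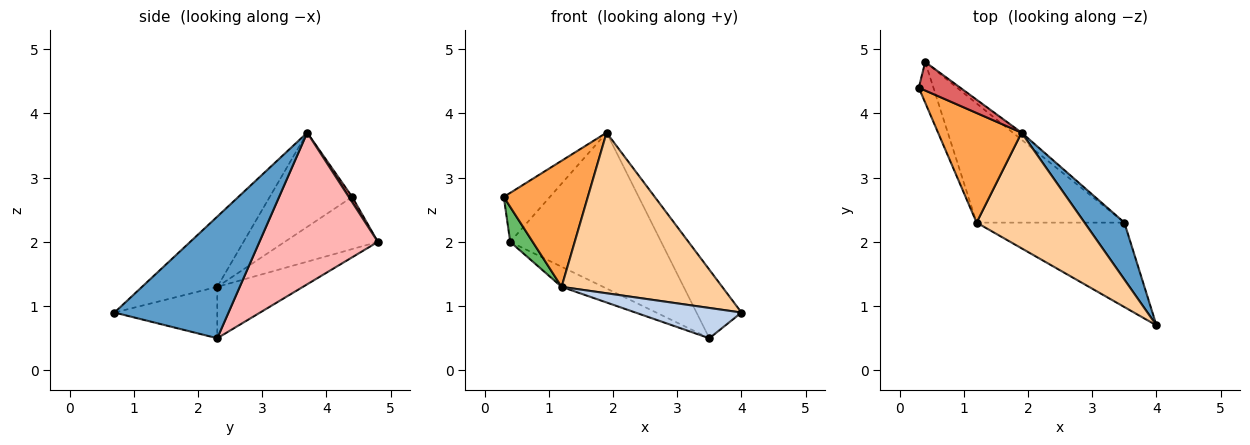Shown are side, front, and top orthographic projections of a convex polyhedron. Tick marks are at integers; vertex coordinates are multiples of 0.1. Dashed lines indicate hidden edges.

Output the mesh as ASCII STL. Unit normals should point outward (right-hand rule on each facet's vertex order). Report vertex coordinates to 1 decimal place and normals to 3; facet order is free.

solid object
 facet normal 0.890 0.351 0.291
  outer loop
   vertex 1.9 3.7 3.7
   vertex 4.0 0.7 0.9
   vertex 3.5 2.3 0.5
  endloop
 endfacet
 facet normal -0.311 -0.321 -0.895
  outer loop
   vertex 1.2 2.3 1.3
   vertex 3.5 2.3 0.5
   vertex 4.0 0.7 0.9
  endloop
 endfacet
 facet normal -0.595 -0.607 0.527
  outer loop
   vertex 1.2 2.3 1.3
   vertex 1.9 3.7 3.7
   vertex 0.3 4.4 2.7
  endloop
 endfacet
 facet normal -0.355 -0.759 0.546
  outer loop
   vertex 1.2 2.3 1.3
   vertex 4.0 0.7 0.9
   vertex 1.9 3.7 3.7
  endloop
 endfacet
 facet normal -0.938 -0.226 -0.263
  outer loop
   vertex 0.4 4.8 2.0
   vertex 1.2 2.3 1.3
   vertex 0.3 4.4 2.7
  endloop
 endfacet
 facet normal -0.324 0.157 -0.933
  outer loop
   vertex 0.4 4.8 2.0
   vertex 3.5 2.3 0.5
   vertex 1.2 2.3 1.3
  endloop
 endfacet
 facet normal 0.064 0.863 0.502
  outer loop
   vertex 0.4 4.8 2.0
   vertex 0.3 4.4 2.7
   vertex 1.9 3.7 3.7
  endloop
 endfacet
 facet normal 0.617 0.786 -0.036
  outer loop
   vertex 0.4 4.8 2.0
   vertex 1.9 3.7 3.7
   vertex 3.5 2.3 0.5
  endloop
 endfacet
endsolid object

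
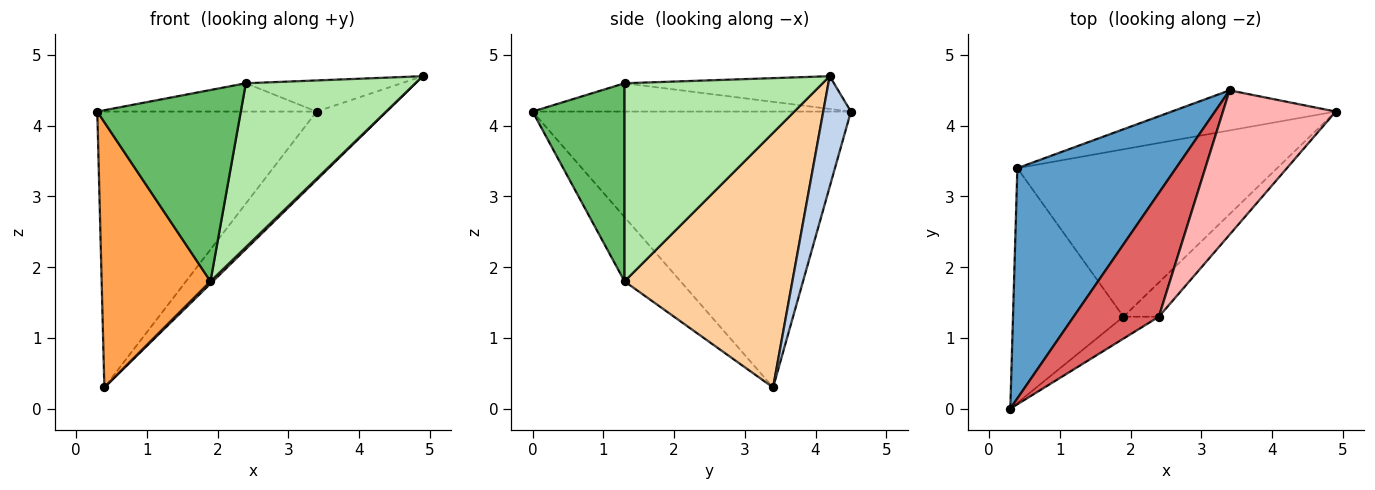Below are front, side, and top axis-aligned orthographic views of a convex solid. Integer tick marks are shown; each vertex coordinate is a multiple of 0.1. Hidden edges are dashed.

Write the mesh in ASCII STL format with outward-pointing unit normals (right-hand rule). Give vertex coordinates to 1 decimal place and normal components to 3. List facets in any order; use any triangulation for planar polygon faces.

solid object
 facet normal -0.744 0.513 0.428
  outer loop
   vertex 3.4 4.5 4.2
   vertex 0.4 3.4 0.3
   vertex 0.3 0.0 4.2
  endloop
 endfacet
 facet normal 0.323 0.817 -0.479
  outer loop
   vertex 3.4 4.5 4.2
   vertex 4.9 4.2 4.7
   vertex 0.4 3.4 0.3
  endloop
 endfacet
 facet normal -0.360 -0.699 -0.618
  outer loop
   vertex 1.9 1.3 1.8
   vertex 0.3 0.0 4.2
   vertex 0.4 3.4 0.3
  endloop
 endfacet
 facet normal 0.700 -0.010 -0.714
  outer loop
   vertex 1.9 1.3 1.8
   vertex 0.4 3.4 0.3
   vertex 4.9 4.2 4.7
  endloop
 endfacet
 facet normal 0.537 -0.838 -0.096
  outer loop
   vertex 2.4 1.3 4.6
   vertex 0.3 0.0 4.2
   vertex 1.9 1.3 1.8
  endloop
 endfacet
 facet normal 0.753 -0.644 -0.134
  outer loop
   vertex 2.4 1.3 4.6
   vertex 1.9 1.3 1.8
   vertex 4.9 4.2 4.7
  endloop
 endfacet
 facet normal -0.308 0.212 0.927
  outer loop
   vertex 2.4 1.3 4.6
   vertex 3.4 4.5 4.2
   vertex 0.3 0.0 4.2
  endloop
 endfacet
 facet normal -0.273 0.203 0.940
  outer loop
   vertex 2.4 1.3 4.6
   vertex 4.9 4.2 4.7
   vertex 3.4 4.5 4.2
  endloop
 endfacet
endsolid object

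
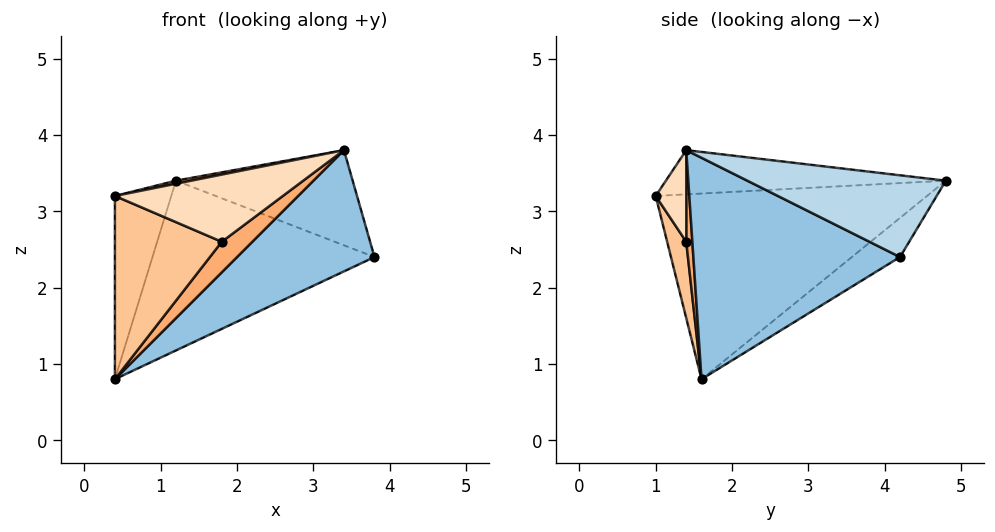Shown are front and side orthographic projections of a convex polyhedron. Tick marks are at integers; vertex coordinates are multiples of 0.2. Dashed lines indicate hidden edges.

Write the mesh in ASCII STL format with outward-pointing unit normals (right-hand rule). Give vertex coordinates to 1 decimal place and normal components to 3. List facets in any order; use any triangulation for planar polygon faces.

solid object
 facet normal -0.140 0.645 -0.751
  outer loop
   vertex 1.2 4.8 3.4
   vertex 3.8 4.2 2.4
   vertex 0.4 1.6 0.8
  endloop
 endfacet
 facet normal 0.628 -0.418 -0.656
  outer loop
   vertex 3.4 1.4 3.8
   vertex 0.4 1.6 0.8
   vertex 3.8 4.2 2.4
  endloop
 endfacet
 facet normal 0.406 0.362 0.839
  outer loop
   vertex 3.4 1.4 3.8
   vertex 3.8 4.2 2.4
   vertex 1.2 4.8 3.4
  endloop
 endfacet
 facet normal -0.978 0.203 0.051
  outer loop
   vertex 0.4 1.0 3.2
   vertex 1.2 4.8 3.4
   vertex 0.4 1.6 0.8
  endloop
 endfacet
 facet normal -0.195 -0.011 0.981
  outer loop
   vertex 0.4 1.0 3.2
   vertex 3.4 1.4 3.8
   vertex 1.2 4.8 3.4
  endloop
 endfacet
 facet normal 0.190 -0.949 -0.253
  outer loop
   vertex 1.8 1.4 2.6
   vertex 0.4 1.6 0.8
   vertex 3.4 1.4 3.8
  endloop
 endfacet
 facet normal 0.171 -0.956 -0.239
  outer loop
   vertex 1.8 1.4 2.6
   vertex 0.4 1.0 3.2
   vertex 0.4 1.6 0.8
  endloop
 endfacet
 facet normal 0.174 -0.957 -0.232
  outer loop
   vertex 1.8 1.4 2.6
   vertex 3.4 1.4 3.8
   vertex 0.4 1.0 3.2
  endloop
 endfacet
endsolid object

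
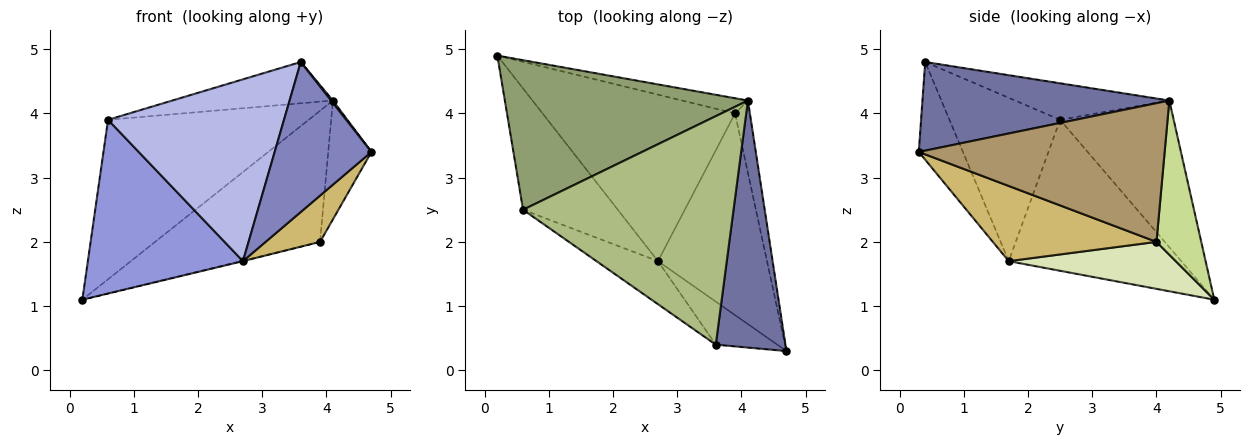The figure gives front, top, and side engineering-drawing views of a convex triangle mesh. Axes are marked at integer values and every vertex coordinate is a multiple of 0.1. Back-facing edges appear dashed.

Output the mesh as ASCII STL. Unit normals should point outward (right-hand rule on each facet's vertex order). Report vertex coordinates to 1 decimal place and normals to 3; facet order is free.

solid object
 facet normal 0.786 -0.006 0.618
  outer loop
   vertex 4.1 4.2 4.2
   vertex 3.6 0.4 4.8
   vertex 4.7 0.3 3.4
  endloop
 endfacet
 facet normal -0.402 -0.880 -0.253
  outer loop
   vertex 2.7 1.7 1.7
   vertex 4.7 0.3 3.4
   vertex 3.6 0.4 4.8
  endloop
 endfacet
 facet normal -0.674 -0.606 -0.423
  outer loop
   vertex 0.6 2.5 3.9
   vertex 0.2 4.9 1.1
   vertex 2.7 1.7 1.7
  endloop
 endfacet
 facet normal -0.522 -0.830 -0.196
  outer loop
   vertex 0.6 2.5 3.9
   vertex 2.7 1.7 1.7
   vertex 3.6 0.4 4.8
  endloop
 endfacet
 facet normal -0.382 0.674 0.632
  outer loop
   vertex 0.6 2.5 3.9
   vertex 4.1 4.2 4.2
   vertex 0.2 4.9 1.1
  endloop
 endfacet
 facet normal -0.168 0.175 0.970
  outer loop
   vertex 0.6 2.5 3.9
   vertex 3.6 0.4 4.8
   vertex 4.1 4.2 4.2
  endloop
 endfacet
 facet normal 0.260 0.959 -0.111
  outer loop
   vertex 3.9 4.0 2.0
   vertex 0.2 4.9 1.1
   vertex 4.1 4.2 4.2
  endloop
 endfacet
 facet normal 0.237 0.003 -0.971
  outer loop
   vertex 3.9 4.0 2.0
   vertex 2.7 1.7 1.7
   vertex 0.2 4.9 1.1
  endloop
 endfacet
 facet normal 0.979 0.172 -0.105
  outer loop
   vertex 3.9 4.0 2.0
   vertex 4.1 4.2 4.2
   vertex 4.7 0.3 3.4
  endloop
 endfacet
 facet normal 0.558 -0.186 -0.809
  outer loop
   vertex 3.9 4.0 2.0
   vertex 4.7 0.3 3.4
   vertex 2.7 1.7 1.7
  endloop
 endfacet
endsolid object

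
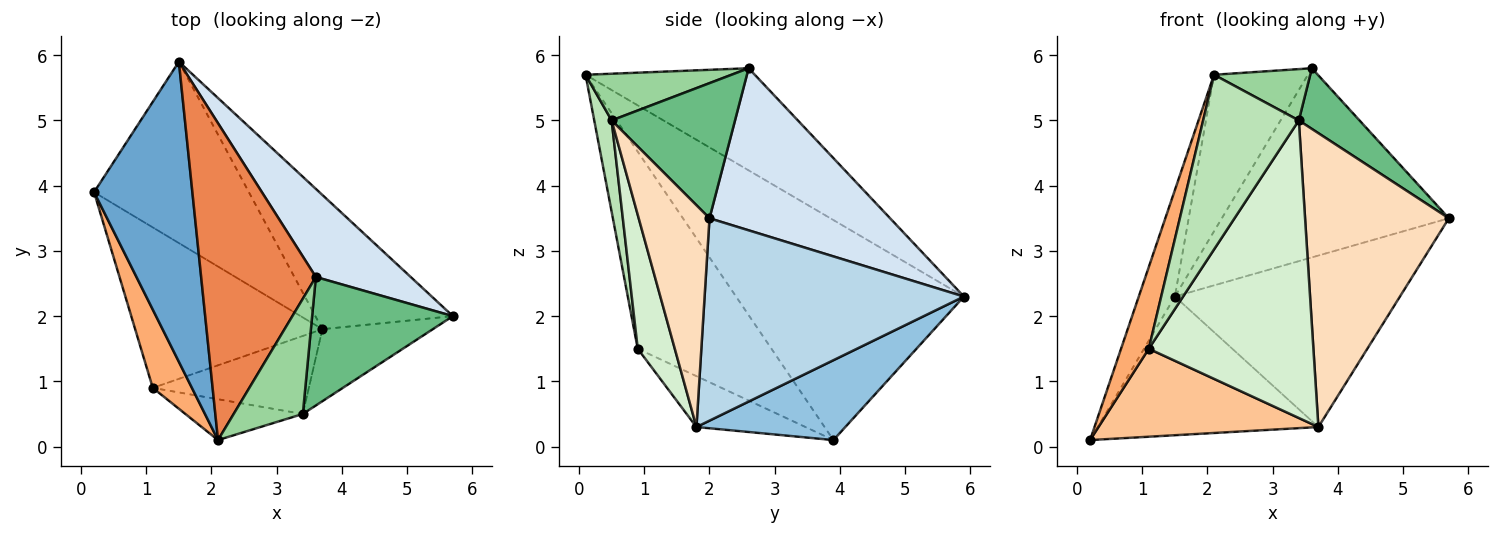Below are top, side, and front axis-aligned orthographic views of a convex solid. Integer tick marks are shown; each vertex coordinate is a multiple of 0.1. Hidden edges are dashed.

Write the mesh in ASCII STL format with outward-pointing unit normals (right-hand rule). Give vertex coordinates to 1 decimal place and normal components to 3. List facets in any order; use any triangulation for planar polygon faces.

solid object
 facet normal -0.904 0.143 0.404
  outer loop
   vertex 1.5 5.9 2.3
   vertex 0.2 3.9 0.1
   vertex 2.1 0.1 5.7
  endloop
 endfacet
 facet normal 0.379 0.562 -0.735
  outer loop
   vertex 3.7 1.8 0.3
   vertex 0.2 3.9 0.1
   vertex 1.5 5.9 2.3
  endloop
 endfacet
 facet normal 0.672 0.583 -0.456
  outer loop
   vertex 3.7 1.8 0.3
   vertex 1.5 5.9 2.3
   vertex 5.7 2.0 3.5
  endloop
 endfacet
 facet normal 0.585 0.735 0.342
  outer loop
   vertex 3.6 2.6 5.8
   vertex 5.7 2.0 3.5
   vertex 1.5 5.9 2.3
  endloop
 endfacet
 facet normal -0.624 0.346 0.701
  outer loop
   vertex 3.6 2.6 5.8
   vertex 1.5 5.9 2.3
   vertex 2.1 0.1 5.7
  endloop
 endfacet
 facet normal -0.961 -0.199 0.191
  outer loop
   vertex 1.1 0.9 1.5
   vertex 2.1 0.1 5.7
   vertex 0.2 3.9 0.1
  endloop
 endfacet
 facet normal -0.232 -0.468 -0.853
  outer loop
   vertex 1.1 0.9 1.5
   vertex 0.2 3.9 0.1
   vertex 3.7 1.8 0.3
  endloop
 endfacet
 facet normal 0.431 -0.876 -0.215
  outer loop
   vertex 3.4 0.5 5.0
   vertex 3.7 1.8 0.3
   vertex 5.7 2.0 3.5
  endloop
 endfacet
 facet normal 0.656 -0.323 0.683
  outer loop
   vertex 3.4 0.5 5.0
   vertex 5.7 2.0 3.5
   vertex 3.6 2.6 5.8
  endloop
 endfacet
 facet normal 0.525 -0.346 0.777
  outer loop
   vertex 3.4 0.5 5.0
   vertex 3.6 2.6 5.8
   vertex 2.1 0.1 5.7
  endloop
 endfacet
 facet normal 0.174 -0.959 -0.224
  outer loop
   vertex 3.4 0.5 5.0
   vertex 2.1 0.1 5.7
   vertex 1.1 0.9 1.5
  endloop
 endfacet
 facet normal 0.213 -0.945 -0.248
  outer loop
   vertex 3.4 0.5 5.0
   vertex 1.1 0.9 1.5
   vertex 3.7 1.8 0.3
  endloop
 endfacet
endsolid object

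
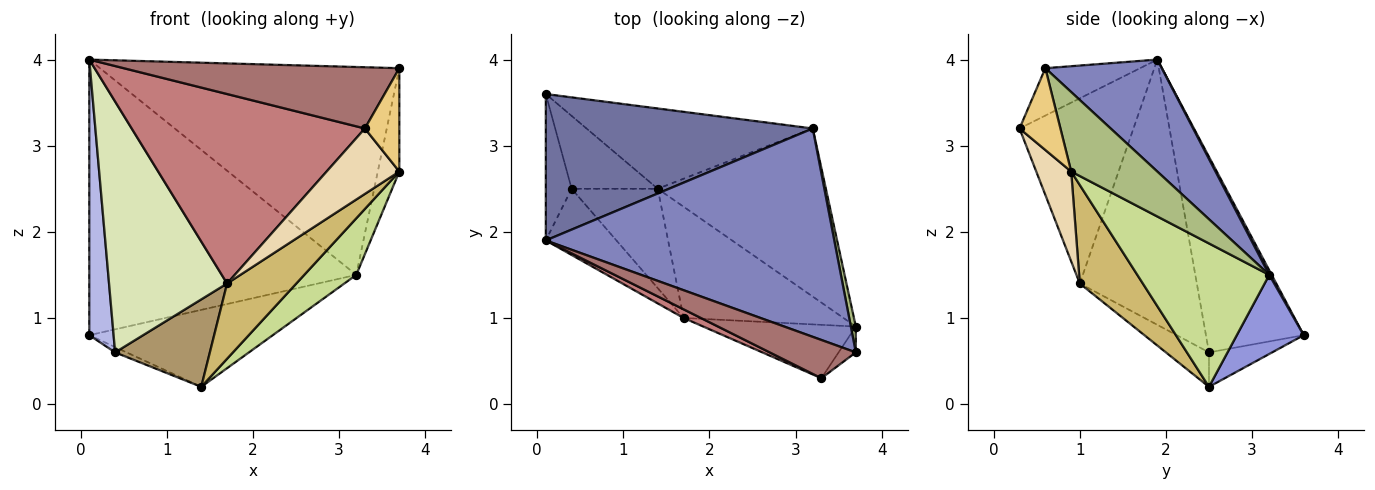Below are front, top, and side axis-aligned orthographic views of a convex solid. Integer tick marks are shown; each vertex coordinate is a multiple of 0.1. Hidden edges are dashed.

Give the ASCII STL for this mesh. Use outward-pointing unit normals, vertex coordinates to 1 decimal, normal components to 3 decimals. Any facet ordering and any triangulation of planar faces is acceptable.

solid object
 facet normal 0.008 0.883 0.469
  outer loop
   vertex 3.2 3.2 1.5
   vertex 0.1 3.6 0.8
   vertex 0.1 1.9 4.0
  endloop
 endfacet
 facet normal 0.265 0.681 0.683
  outer loop
   vertex 3.2 3.2 1.5
   vertex 0.1 1.9 4.0
   vertex 3.7 0.6 3.9
  endloop
 endfacet
 facet normal 0.245 0.671 -0.700
  outer loop
   vertex 3.2 3.2 1.5
   vertex 1.4 2.5 0.2
   vertex 0.1 3.6 0.8
  endloop
 endfacet
 facet normal -0.963 -0.239 -0.127
  outer loop
   vertex 0.4 2.5 0.6
   vertex 0.1 1.9 4.0
   vertex 0.1 3.6 0.8
  endloop
 endfacet
 facet normal -0.371 0.067 -0.926
  outer loop
   vertex 0.4 2.5 0.6
   vertex 0.1 3.6 0.8
   vertex 1.4 2.5 0.2
  endloop
 endfacet
 facet normal 0.968 0.242 0.061
  outer loop
   vertex 3.7 0.9 2.7
   vertex 3.2 3.2 1.5
   vertex 3.7 0.6 3.9
  endloop
 endfacet
 facet normal 0.629 -0.248 -0.737
  outer loop
   vertex 3.7 0.9 2.7
   vertex 1.4 2.5 0.2
   vertex 3.2 3.2 1.5
  endloop
 endfacet
 facet normal -0.692 -0.698 -0.184
  outer loop
   vertex 1.7 1.0 1.4
   vertex 0.1 1.9 4.0
   vertex 0.4 2.5 0.6
  endloop
 endfacet
 facet normal -0.288 -0.633 -0.719
  outer loop
   vertex 1.7 1.0 1.4
   vertex 0.4 2.5 0.6
   vertex 1.4 2.5 0.2
  endloop
 endfacet
 facet normal 0.455 -0.499 -0.738
  outer loop
   vertex 1.7 1.0 1.4
   vertex 1.4 2.5 0.2
   vertex 3.7 0.9 2.7
  endloop
 endfacet
 facet normal 0.755 -0.636 -0.159
  outer loop
   vertex 3.3 0.3 3.2
   vertex 3.7 0.9 2.7
   vertex 3.7 0.6 3.9
  endloop
 endfacet
 facet normal 0.349 -0.726 -0.592
  outer loop
   vertex 3.3 0.3 3.2
   vertex 1.7 1.0 1.4
   vertex 3.7 0.9 2.7
  endloop
 endfacet
 facet normal -0.280 -0.814 0.509
  outer loop
   vertex 3.3 0.3 3.2
   vertex 3.7 0.6 3.9
   vertex 0.1 1.9 4.0
  endloop
 endfacet
 facet normal -0.439 -0.898 0.041
  outer loop
   vertex 3.3 0.3 3.2
   vertex 0.1 1.9 4.0
   vertex 1.7 1.0 1.4
  endloop
 endfacet
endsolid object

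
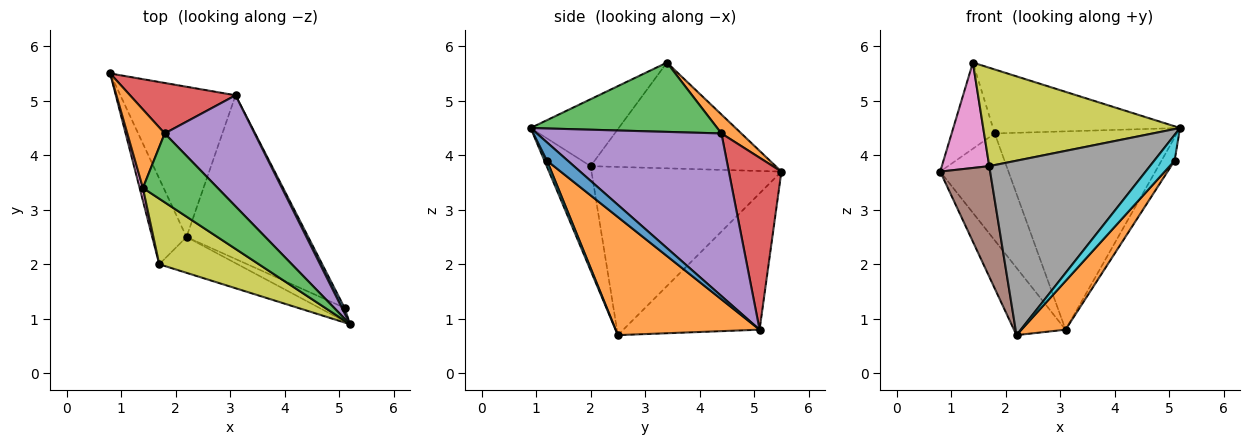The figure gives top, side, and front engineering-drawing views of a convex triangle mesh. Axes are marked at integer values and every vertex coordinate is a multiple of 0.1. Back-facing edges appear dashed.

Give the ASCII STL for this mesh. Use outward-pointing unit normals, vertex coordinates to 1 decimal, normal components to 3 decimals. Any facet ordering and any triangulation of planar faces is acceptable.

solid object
 facet normal -0.734 0.278 -0.620
  outer loop
   vertex 3.1 5.1 0.8
   vertex 2.2 2.5 0.7
   vertex 0.8 5.5 3.7
  endloop
 endfacet
 facet normal 0.323 0.699 0.637
  outer loop
   vertex 1.8 4.4 4.4
   vertex 0.8 5.5 3.7
   vertex 1.4 3.4 5.7
  endloop
 endfacet
 facet normal 0.562 0.563 0.606
  outer loop
   vertex 1.8 4.4 4.4
   vertex 1.4 3.4 5.7
   vertex 5.2 0.9 4.5
  endloop
 endfacet
 facet normal 0.571 0.742 0.351
  outer loop
   vertex 1.8 4.4 4.4
   vertex 3.1 5.1 0.8
   vertex 0.8 5.5 3.7
  endloop
 endfacet
 facet normal 0.662 0.654 0.366
  outer loop
   vertex 1.8 4.4 4.4
   vertex 5.2 0.9 4.5
   vertex 3.1 5.1 0.8
  endloop
 endfacet
 facet normal -0.949 -0.250 -0.193
  outer loop
   vertex 1.7 2.0 3.8
   vertex 0.8 5.5 3.7
   vertex 2.2 2.5 0.7
  endloop
 endfacet
 facet normal -0.968 -0.248 0.030
  outer loop
   vertex 1.7 2.0 3.8
   vertex 1.4 3.4 5.7
   vertex 0.8 5.5 3.7
  endloop
 endfacet
 facet normal -0.259 -0.946 -0.194
  outer loop
   vertex 1.7 2.0 3.8
   vertex 2.2 2.5 0.7
   vertex 5.2 0.9 4.5
  endloop
 endfacet
 facet normal -0.349 -0.780 0.520
  outer loop
   vertex 1.7 2.0 3.8
   vertex 5.2 0.9 4.5
   vertex 1.4 3.4 5.7
  endloop
 endfacet
 facet normal 0.112 -0.881 -0.459
  outer loop
   vertex 5.1 1.2 3.9
   vertex 5.2 0.9 4.5
   vertex 2.2 2.5 0.7
  endloop
 endfacet
 facet normal 0.839 0.530 0.125
  outer loop
   vertex 5.1 1.2 3.9
   vertex 3.1 5.1 0.8
   vertex 5.2 0.9 4.5
  endloop
 endfacet
 facet normal 0.681 -0.209 -0.702
  outer loop
   vertex 5.1 1.2 3.9
   vertex 2.2 2.5 0.7
   vertex 3.1 5.1 0.8
  endloop
 endfacet
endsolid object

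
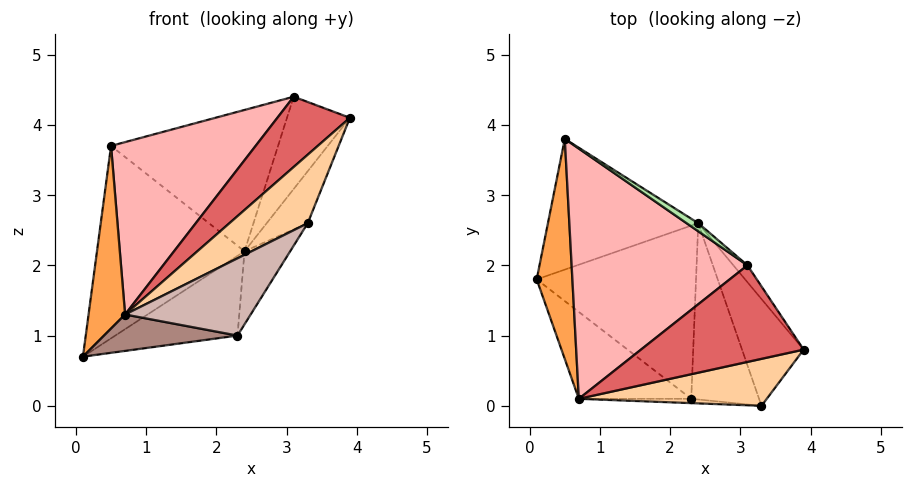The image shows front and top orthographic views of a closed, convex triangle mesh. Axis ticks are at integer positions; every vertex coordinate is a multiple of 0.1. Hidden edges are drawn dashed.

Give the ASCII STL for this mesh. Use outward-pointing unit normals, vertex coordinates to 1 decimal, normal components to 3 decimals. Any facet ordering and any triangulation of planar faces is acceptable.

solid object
 facet normal 0.079 0.825 -0.560
  outer loop
   vertex 2.4 2.6 2.2
   vertex 0.1 1.8 0.7
   vertex 0.5 3.8 3.7
  endloop
 endfacet
 facet normal 0.857 0.225 -0.463
  outer loop
   vertex 2.4 2.6 2.2
   vertex 3.9 0.8 4.1
   vertex 3.3 0.0 2.6
  endloop
 endfacet
 facet normal -0.932 -0.231 0.278
  outer loop
   vertex 0.7 0.1 1.3
   vertex 0.5 3.8 3.7
   vertex 0.1 1.8 0.7
  endloop
 endfacet
 facet normal -0.300 -0.787 0.540
  outer loop
   vertex 0.7 0.1 1.3
   vertex 3.3 0.0 2.6
   vertex 3.9 0.8 4.1
  endloop
 endfacet
 facet normal 0.815 0.570 -0.104
  outer loop
   vertex 3.1 2.0 4.4
   vertex 3.9 0.8 4.1
   vertex 2.4 2.6 2.2
  endloop
 endfacet
 facet normal 0.560 0.827 0.047
  outer loop
   vertex 3.1 2.0 4.4
   vertex 2.4 2.6 2.2
   vertex 0.5 3.8 3.7
  endloop
 endfacet
 facet normal -0.501 -0.509 0.700
  outer loop
   vertex 3.1 2.0 4.4
   vertex 0.7 0.1 1.3
   vertex 3.9 0.8 4.1
  endloop
 endfacet
 facet normal -0.524 -0.483 0.702
  outer loop
   vertex 3.1 2.0 4.4
   vertex 0.5 3.8 3.7
   vertex 0.7 0.1 1.3
  endloop
 endfacet
 facet normal 0.408 0.382 -0.829
  outer loop
   vertex 2.3 0.1 1.0
   vertex 0.1 1.8 0.7
   vertex 2.4 2.6 2.2
  endloop
 endfacet
 facet normal 0.835 0.211 -0.509
  outer loop
   vertex 2.3 0.1 1.0
   vertex 2.4 2.6 2.2
   vertex 3.3 0.0 2.6
  endloop
 endfacet
 facet normal -0.170 -0.381 -0.909
  outer loop
   vertex 2.3 0.1 1.0
   vertex 0.7 0.1 1.3
   vertex 0.1 1.8 0.7
  endloop
 endfacet
 facet normal -0.010 -0.998 -0.056
  outer loop
   vertex 2.3 0.1 1.0
   vertex 3.3 0.0 2.6
   vertex 0.7 0.1 1.3
  endloop
 endfacet
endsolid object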